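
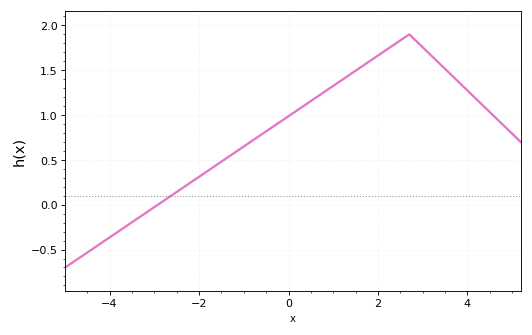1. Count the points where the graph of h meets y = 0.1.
1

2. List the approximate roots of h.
-2.92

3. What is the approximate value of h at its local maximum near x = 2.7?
1.9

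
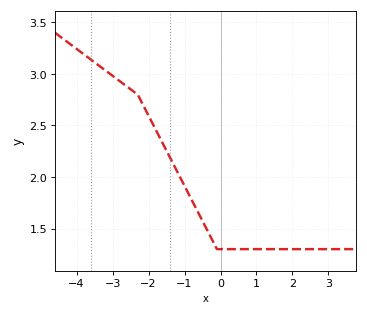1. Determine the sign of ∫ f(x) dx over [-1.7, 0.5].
positive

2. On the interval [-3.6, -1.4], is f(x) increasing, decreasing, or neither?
decreasing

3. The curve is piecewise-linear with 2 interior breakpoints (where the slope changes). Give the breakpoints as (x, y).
(-2.3, 2.8); (-0.1, 1.3)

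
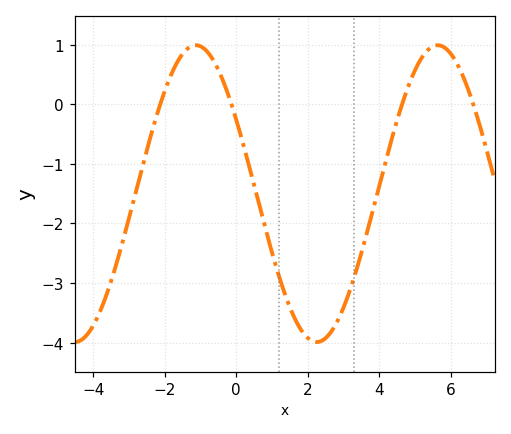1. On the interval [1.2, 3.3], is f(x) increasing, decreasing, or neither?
neither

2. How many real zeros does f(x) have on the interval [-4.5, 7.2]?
4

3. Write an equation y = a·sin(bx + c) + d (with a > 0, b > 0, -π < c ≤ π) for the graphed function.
y = 2.49sin(0.93x + 2.6) - 1.5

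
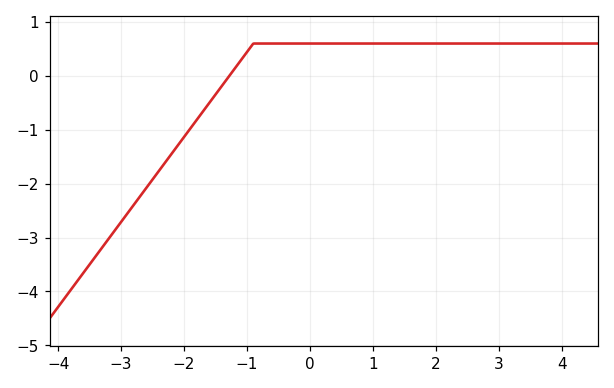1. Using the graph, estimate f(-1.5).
-0.3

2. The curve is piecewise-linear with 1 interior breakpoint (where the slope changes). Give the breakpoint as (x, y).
(-0.9, 0.6)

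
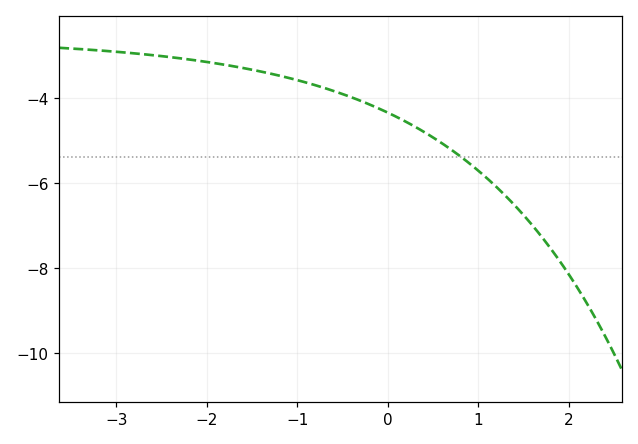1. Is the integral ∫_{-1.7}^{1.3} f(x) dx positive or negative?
negative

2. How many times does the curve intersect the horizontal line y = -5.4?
1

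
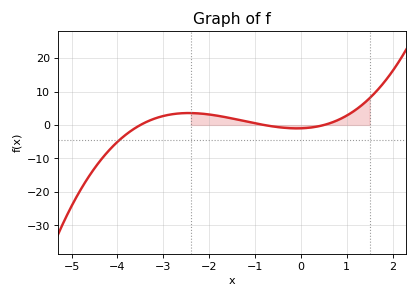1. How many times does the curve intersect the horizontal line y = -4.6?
1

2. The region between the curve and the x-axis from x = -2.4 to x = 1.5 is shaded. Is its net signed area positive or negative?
positive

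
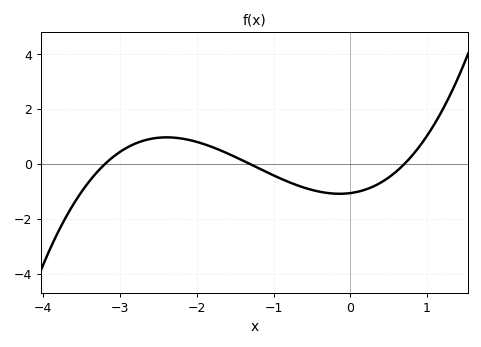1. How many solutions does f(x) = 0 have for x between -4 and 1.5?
3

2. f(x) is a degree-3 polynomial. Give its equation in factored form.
y = 0.36(x + 3.2)(x + 1.3)(x - 0.7)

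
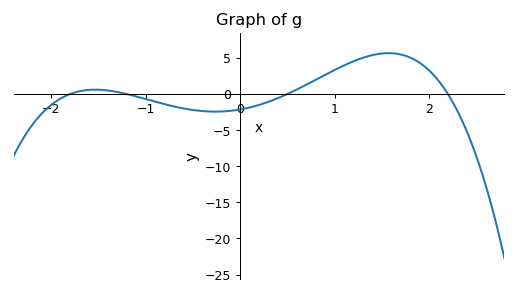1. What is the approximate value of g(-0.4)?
-2.5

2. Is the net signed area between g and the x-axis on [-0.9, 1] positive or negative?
negative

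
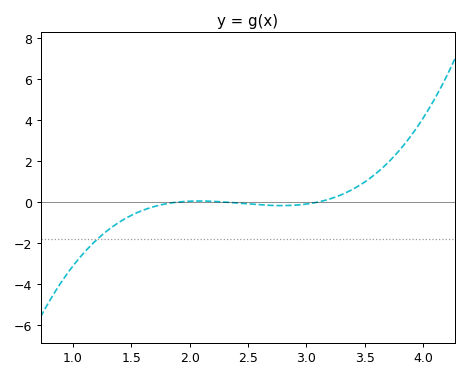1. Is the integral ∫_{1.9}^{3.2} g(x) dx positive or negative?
negative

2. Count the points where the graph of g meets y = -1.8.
1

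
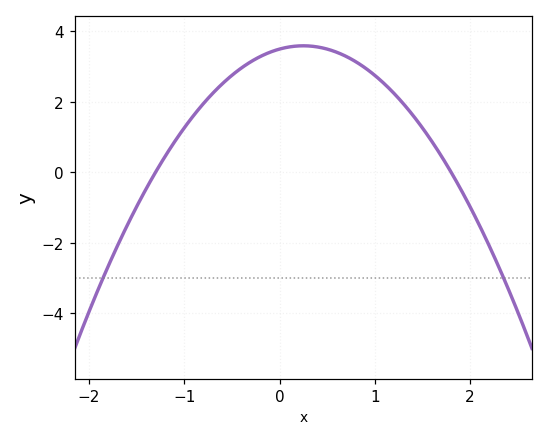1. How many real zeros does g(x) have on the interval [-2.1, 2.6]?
2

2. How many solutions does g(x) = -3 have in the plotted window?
2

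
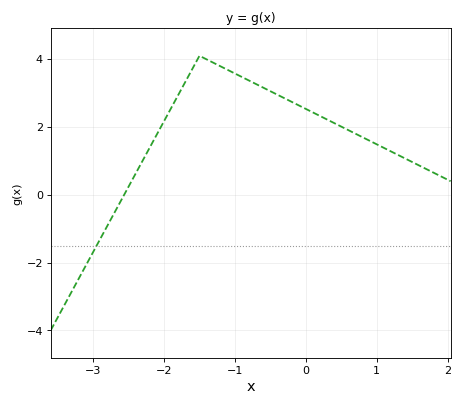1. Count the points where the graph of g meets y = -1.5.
1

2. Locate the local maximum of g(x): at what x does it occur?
-1.5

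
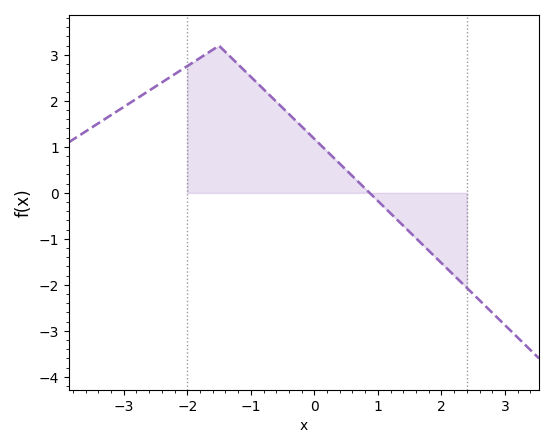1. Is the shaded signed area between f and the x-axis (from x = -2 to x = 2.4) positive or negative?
positive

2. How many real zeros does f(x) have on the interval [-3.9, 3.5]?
1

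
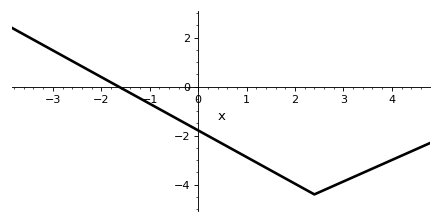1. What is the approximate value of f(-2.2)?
0.6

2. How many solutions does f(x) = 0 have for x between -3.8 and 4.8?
1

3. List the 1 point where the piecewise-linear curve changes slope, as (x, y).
(2.4, -4.4)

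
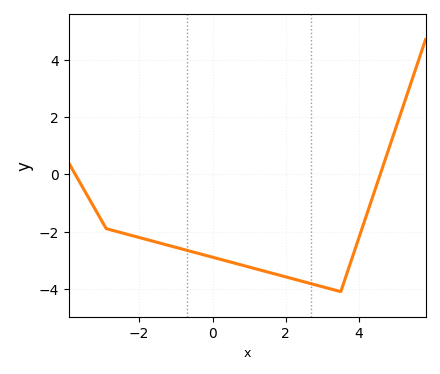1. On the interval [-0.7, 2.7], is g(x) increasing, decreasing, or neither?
decreasing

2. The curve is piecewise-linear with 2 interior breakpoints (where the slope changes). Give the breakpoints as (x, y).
(-2.9, -1.9); (3.5, -4.1)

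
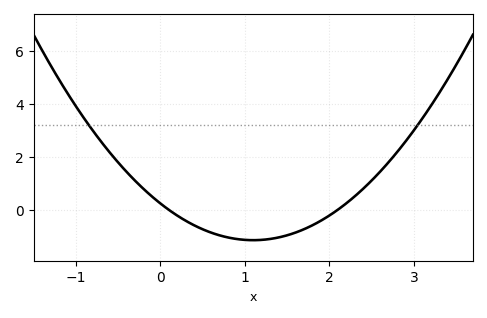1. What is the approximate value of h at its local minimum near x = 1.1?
-1.15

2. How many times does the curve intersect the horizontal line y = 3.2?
2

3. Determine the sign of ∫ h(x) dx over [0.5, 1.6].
negative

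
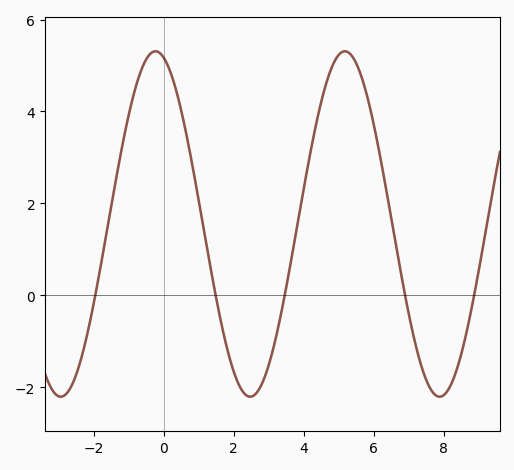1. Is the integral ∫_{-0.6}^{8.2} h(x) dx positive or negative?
positive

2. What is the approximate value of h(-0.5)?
5.2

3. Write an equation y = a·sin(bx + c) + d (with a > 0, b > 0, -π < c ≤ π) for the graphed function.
y = 3.76sin(1.2x + 1.8) + 1.55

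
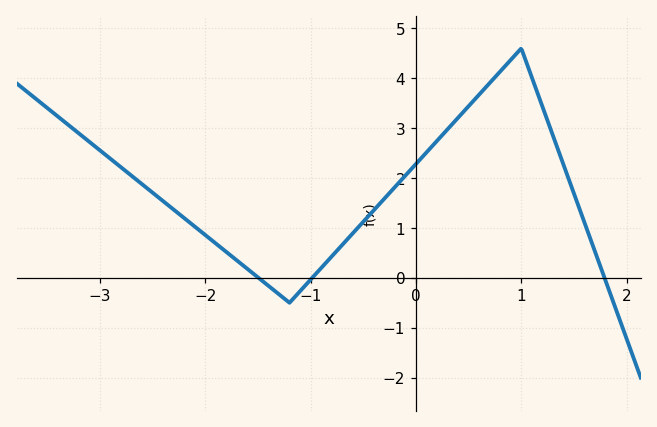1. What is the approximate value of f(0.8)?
4.14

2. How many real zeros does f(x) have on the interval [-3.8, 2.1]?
3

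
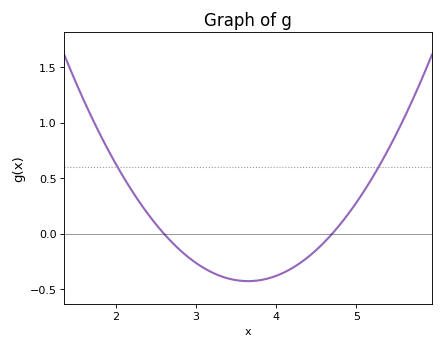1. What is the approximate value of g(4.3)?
-0.265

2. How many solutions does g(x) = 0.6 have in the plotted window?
2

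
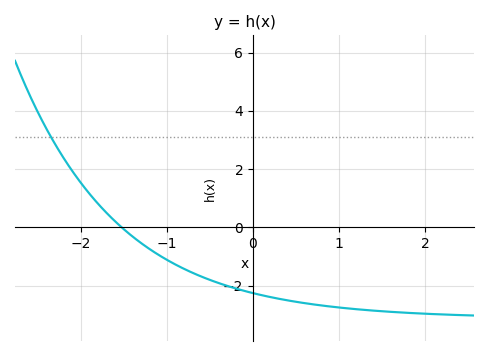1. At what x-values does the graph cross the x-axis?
-1.5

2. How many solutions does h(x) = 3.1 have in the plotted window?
1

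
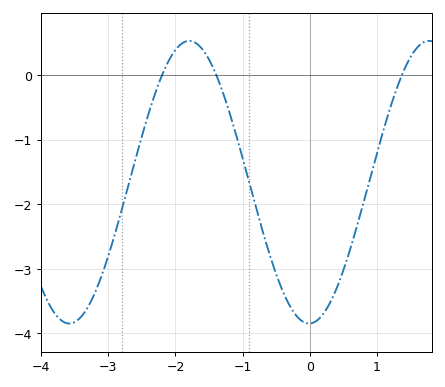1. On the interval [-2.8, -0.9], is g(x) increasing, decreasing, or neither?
neither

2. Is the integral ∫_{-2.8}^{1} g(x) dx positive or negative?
negative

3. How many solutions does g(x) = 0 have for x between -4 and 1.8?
3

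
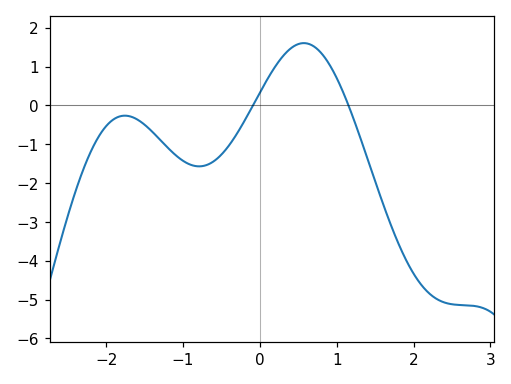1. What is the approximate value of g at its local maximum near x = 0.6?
1.6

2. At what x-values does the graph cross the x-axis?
-0.1, 1.2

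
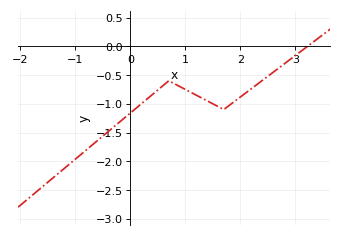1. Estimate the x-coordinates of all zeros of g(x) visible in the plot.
3.22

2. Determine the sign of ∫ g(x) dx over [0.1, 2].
negative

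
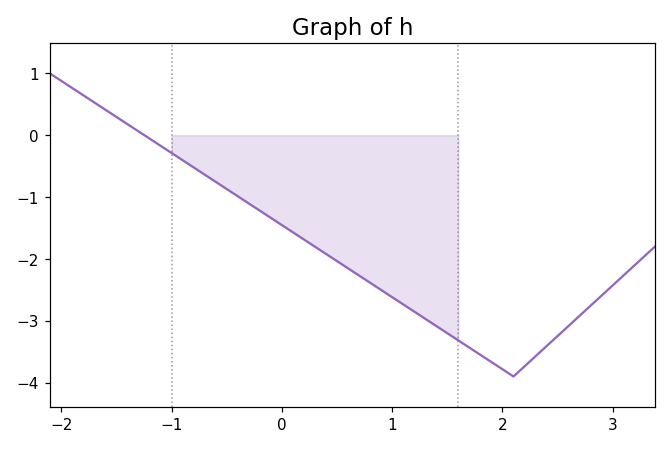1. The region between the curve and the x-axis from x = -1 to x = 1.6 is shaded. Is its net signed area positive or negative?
negative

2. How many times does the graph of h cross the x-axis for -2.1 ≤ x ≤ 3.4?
1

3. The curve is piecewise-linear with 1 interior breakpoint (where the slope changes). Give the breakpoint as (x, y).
(2.1, -3.9)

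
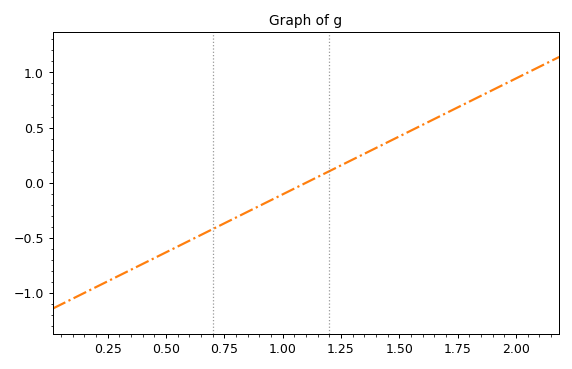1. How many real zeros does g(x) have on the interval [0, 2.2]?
1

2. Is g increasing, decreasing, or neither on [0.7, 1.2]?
increasing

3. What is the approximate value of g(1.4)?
0.315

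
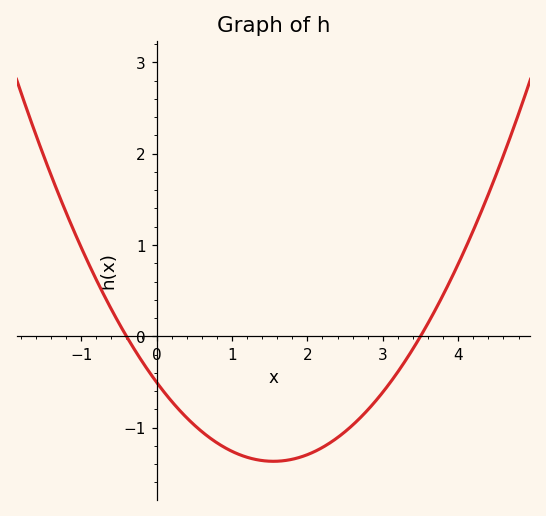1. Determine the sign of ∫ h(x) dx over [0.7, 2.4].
negative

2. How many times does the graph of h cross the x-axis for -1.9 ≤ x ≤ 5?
2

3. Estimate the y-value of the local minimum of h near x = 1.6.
-1.37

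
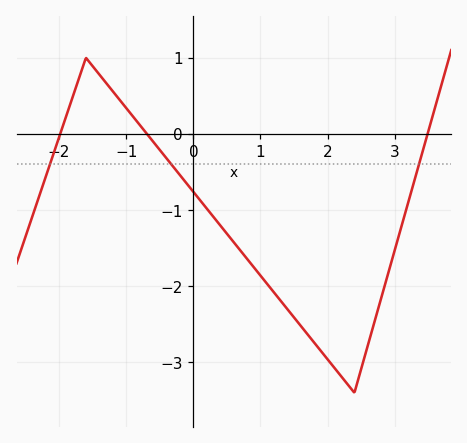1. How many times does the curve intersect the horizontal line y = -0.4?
3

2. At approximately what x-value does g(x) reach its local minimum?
2.4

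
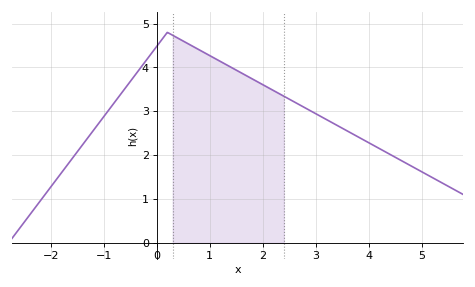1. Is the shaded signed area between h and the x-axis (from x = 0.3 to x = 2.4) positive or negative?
positive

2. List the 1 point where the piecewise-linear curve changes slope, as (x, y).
(0.2, 4.8)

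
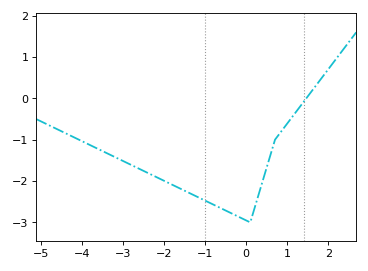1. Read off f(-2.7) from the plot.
-1.66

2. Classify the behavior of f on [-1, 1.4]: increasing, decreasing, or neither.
neither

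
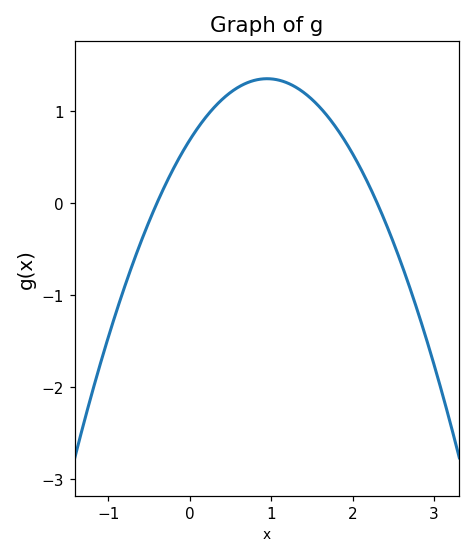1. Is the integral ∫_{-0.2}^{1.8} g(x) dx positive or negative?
positive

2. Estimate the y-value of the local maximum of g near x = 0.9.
1.35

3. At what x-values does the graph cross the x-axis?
-0.4, 2.3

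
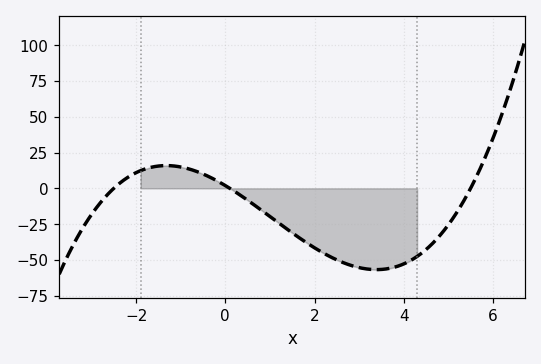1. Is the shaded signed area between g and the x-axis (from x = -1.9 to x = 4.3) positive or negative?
negative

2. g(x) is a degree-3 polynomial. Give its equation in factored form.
y = 1.39(x + 2.5)(x - 0.1)(x - 5.5)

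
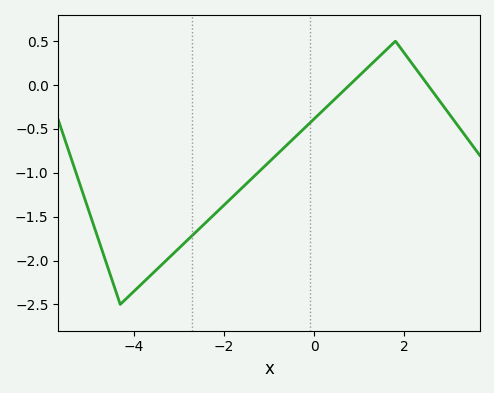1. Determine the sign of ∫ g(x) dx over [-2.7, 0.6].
negative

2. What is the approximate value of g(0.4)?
-0.189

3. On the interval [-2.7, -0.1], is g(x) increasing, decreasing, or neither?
increasing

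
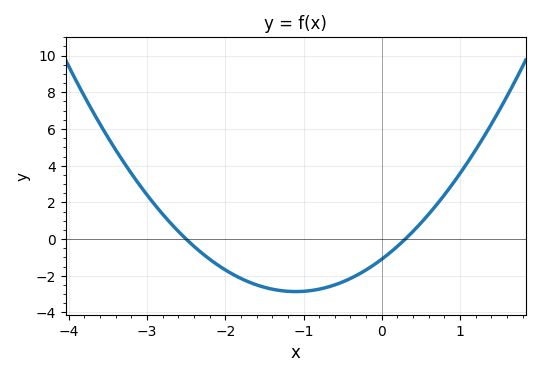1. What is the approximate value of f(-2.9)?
1.8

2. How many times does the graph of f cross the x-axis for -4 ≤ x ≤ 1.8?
2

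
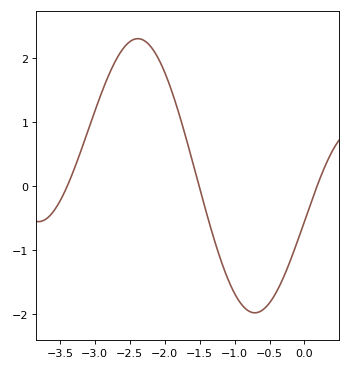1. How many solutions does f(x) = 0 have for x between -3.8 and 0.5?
3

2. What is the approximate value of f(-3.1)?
0.9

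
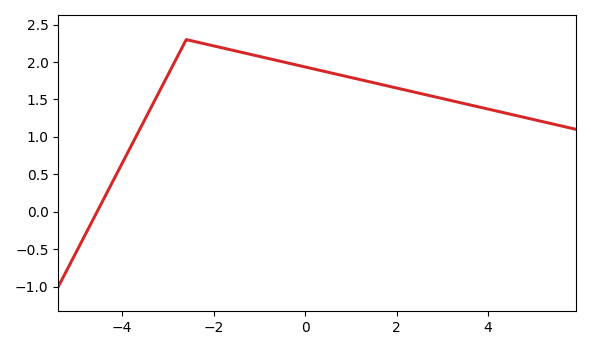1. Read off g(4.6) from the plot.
1.29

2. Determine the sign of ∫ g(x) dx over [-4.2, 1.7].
positive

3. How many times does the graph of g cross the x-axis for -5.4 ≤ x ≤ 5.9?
1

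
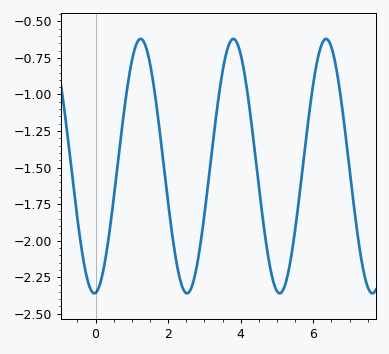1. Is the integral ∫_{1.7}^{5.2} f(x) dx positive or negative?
negative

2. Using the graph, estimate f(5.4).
-2.1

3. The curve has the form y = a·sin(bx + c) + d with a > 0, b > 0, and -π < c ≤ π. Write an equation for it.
y = 0.87sin(2.46x - 1.49) - 1.49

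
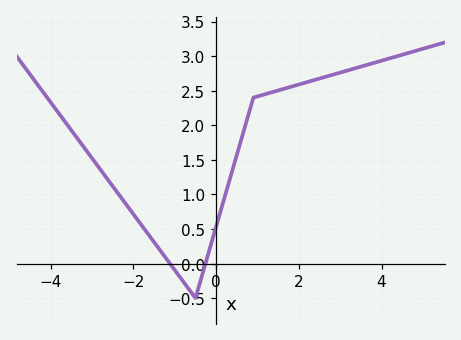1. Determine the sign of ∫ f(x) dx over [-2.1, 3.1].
positive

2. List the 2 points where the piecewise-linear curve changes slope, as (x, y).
(-0.5, -0.5); (0.9, 2.4)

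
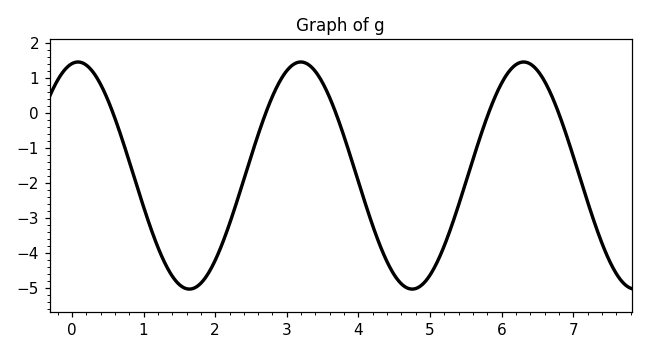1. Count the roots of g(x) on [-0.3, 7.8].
5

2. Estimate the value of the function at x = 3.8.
-0.7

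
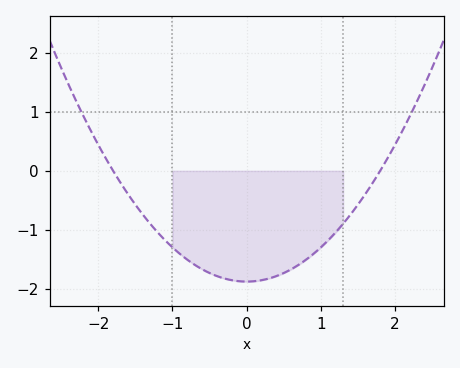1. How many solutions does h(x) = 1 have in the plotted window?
2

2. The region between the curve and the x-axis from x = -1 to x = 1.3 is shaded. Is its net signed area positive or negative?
negative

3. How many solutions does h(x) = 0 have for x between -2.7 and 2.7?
2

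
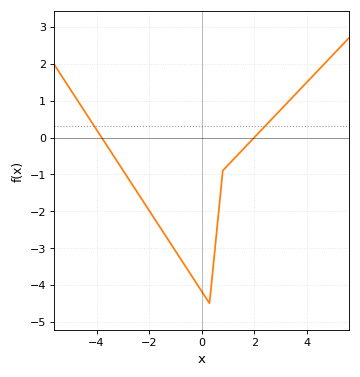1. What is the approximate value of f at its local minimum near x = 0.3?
-4.5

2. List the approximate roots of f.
-3.81, 2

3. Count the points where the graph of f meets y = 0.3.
2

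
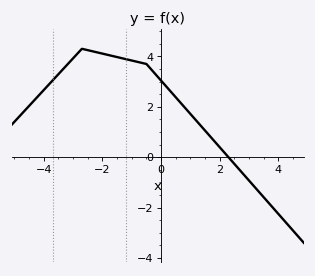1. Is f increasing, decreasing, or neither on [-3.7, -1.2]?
neither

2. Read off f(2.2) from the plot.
0.2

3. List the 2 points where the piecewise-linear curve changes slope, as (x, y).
(-2.7, 4.3); (-0.5, 3.7)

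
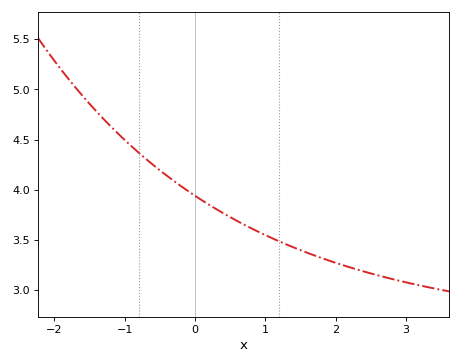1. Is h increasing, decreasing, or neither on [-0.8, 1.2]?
decreasing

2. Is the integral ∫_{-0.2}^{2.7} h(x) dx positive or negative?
positive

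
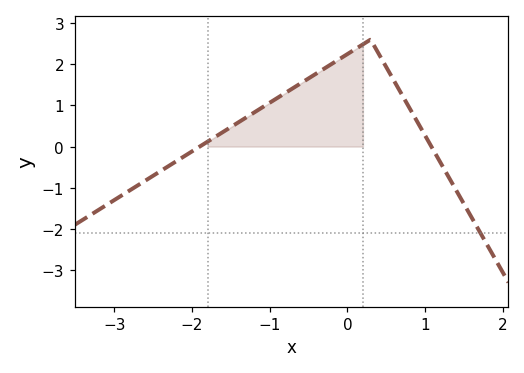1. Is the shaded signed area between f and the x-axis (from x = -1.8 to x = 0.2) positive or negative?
positive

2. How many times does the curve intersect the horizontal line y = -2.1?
1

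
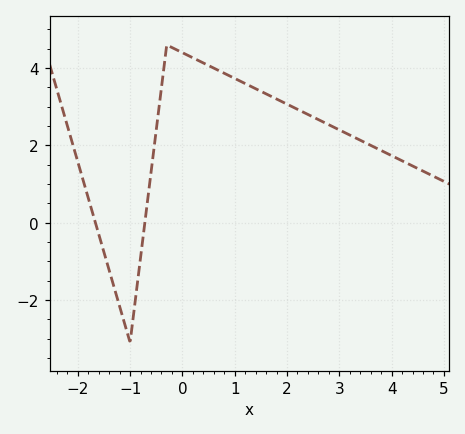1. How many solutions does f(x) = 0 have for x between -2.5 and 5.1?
2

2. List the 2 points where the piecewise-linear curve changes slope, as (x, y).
(-1, -3.1); (-0.3, 4.6)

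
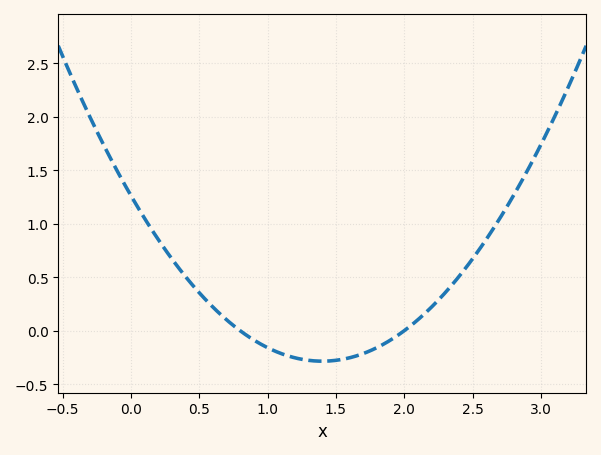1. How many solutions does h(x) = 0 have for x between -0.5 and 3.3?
2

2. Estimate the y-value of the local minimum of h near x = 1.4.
-0.284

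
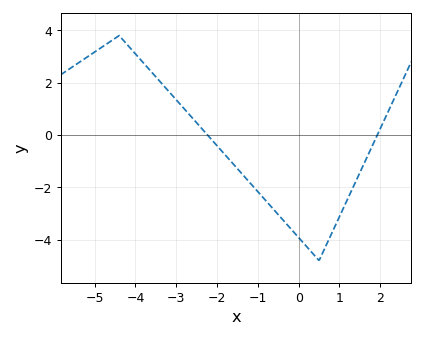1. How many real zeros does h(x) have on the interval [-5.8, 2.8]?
2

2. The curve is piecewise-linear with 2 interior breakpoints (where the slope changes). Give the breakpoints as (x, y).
(-4.4, 3.8); (0.5, -4.8)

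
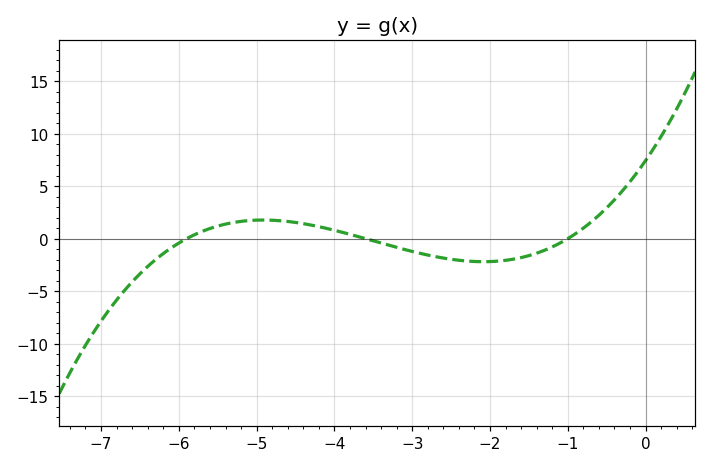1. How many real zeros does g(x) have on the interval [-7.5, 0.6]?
3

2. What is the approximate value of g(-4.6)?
1.5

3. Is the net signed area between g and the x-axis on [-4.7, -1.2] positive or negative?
negative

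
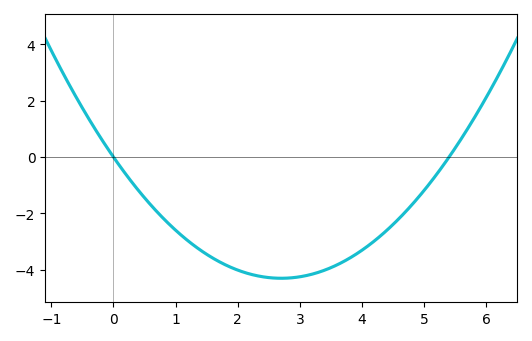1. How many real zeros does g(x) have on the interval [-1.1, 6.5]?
2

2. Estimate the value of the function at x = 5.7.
1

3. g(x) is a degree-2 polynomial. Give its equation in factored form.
y = 0.59(x - 0)(x - 5.4)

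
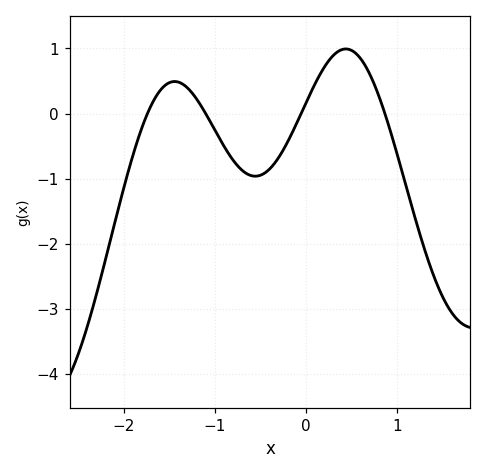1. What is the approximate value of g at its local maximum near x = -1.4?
0.493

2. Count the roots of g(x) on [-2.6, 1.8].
4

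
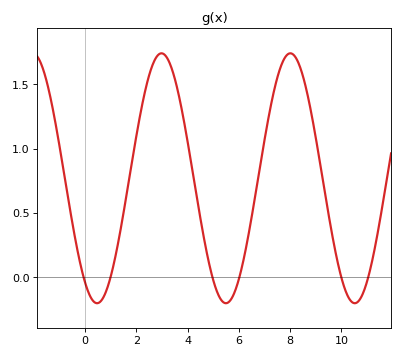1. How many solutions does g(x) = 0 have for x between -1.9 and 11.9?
6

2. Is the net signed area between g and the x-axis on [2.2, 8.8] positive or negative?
positive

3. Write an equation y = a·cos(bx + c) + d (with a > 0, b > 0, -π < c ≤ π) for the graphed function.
y = 0.97cos(1.25x + 2.56) + 0.77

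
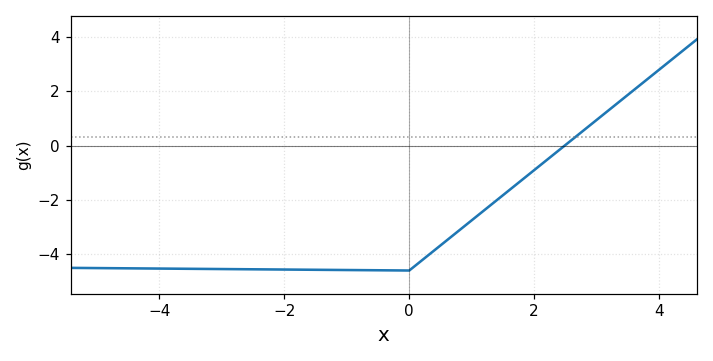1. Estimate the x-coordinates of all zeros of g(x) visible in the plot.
2.4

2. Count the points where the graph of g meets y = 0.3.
1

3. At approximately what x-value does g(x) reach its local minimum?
0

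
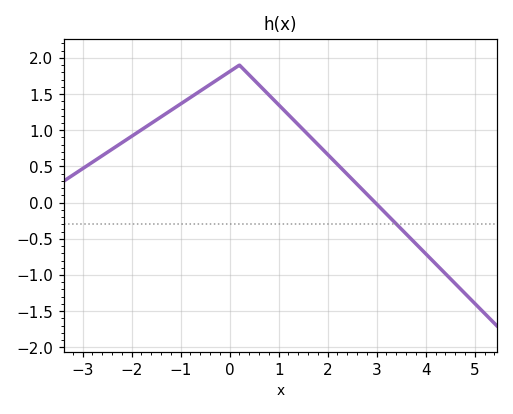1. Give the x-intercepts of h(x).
3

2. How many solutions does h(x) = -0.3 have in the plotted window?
1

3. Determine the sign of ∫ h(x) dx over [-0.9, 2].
positive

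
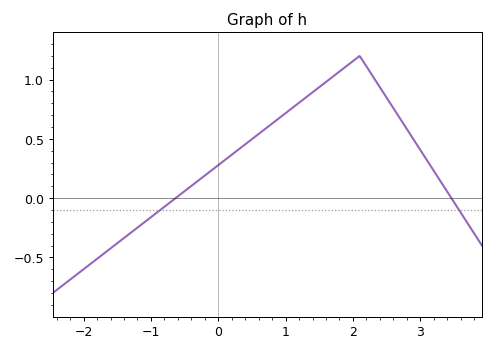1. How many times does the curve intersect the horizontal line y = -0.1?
2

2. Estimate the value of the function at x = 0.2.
0.35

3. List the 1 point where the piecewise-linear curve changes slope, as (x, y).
(2.1, 1.2)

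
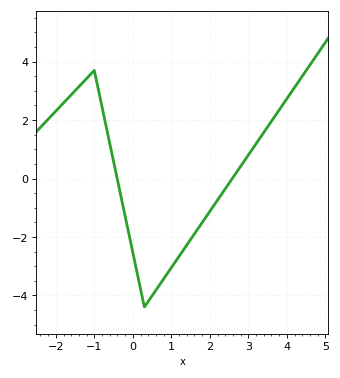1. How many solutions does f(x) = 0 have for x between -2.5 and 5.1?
2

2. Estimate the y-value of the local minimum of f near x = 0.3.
-4.4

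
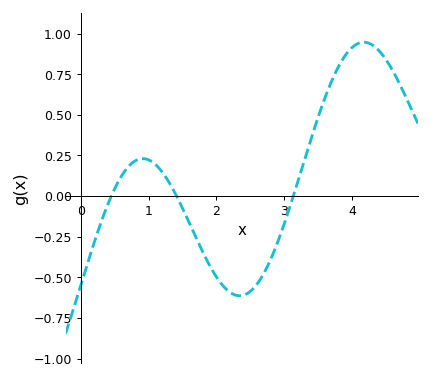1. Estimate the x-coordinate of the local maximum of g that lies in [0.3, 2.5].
0.9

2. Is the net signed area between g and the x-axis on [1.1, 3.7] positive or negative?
negative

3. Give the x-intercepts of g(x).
0.5, 1.4, 3.1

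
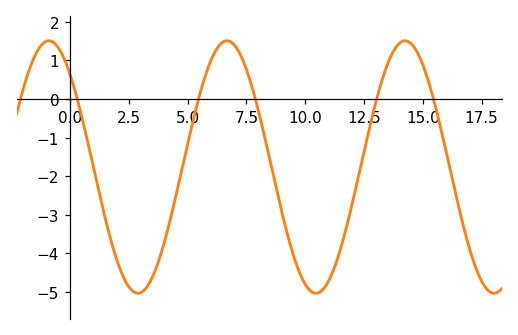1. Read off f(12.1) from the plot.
-2.4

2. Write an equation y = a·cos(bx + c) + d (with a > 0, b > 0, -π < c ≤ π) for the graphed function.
y = 3.27cos(0.83x + 0.74) - 1.76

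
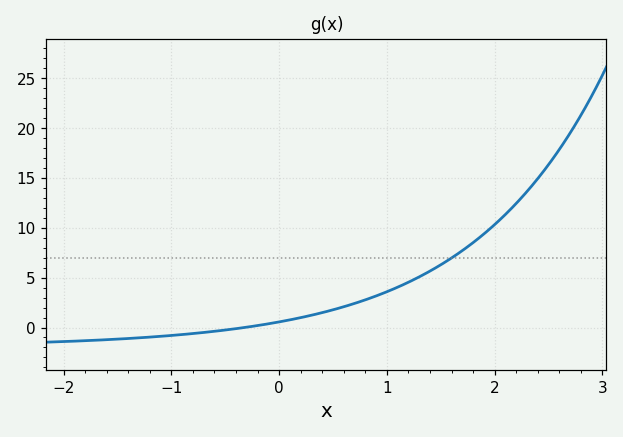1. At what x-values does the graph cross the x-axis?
-0.321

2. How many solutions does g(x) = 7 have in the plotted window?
1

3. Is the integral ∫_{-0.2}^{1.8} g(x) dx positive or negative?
positive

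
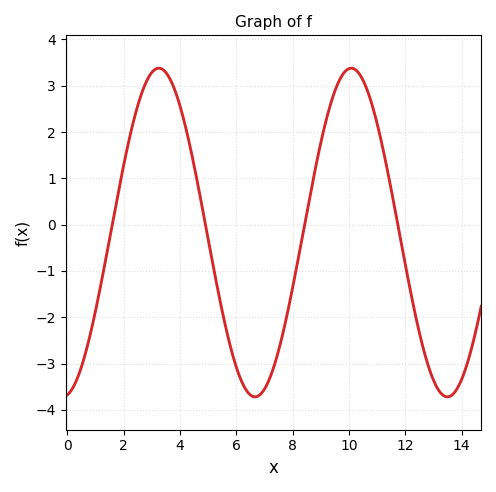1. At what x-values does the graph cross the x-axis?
1.6, 4.91, 8.43, 11.7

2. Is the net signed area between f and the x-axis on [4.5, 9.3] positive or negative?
negative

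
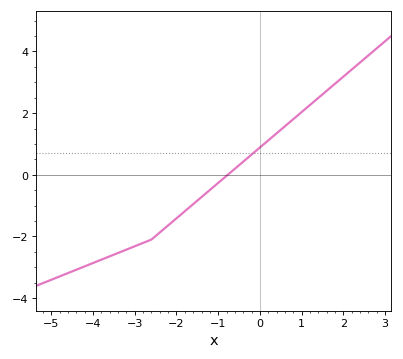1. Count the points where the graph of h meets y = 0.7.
1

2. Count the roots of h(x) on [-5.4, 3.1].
1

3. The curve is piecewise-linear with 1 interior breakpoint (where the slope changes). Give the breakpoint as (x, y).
(-2.6, -2.1)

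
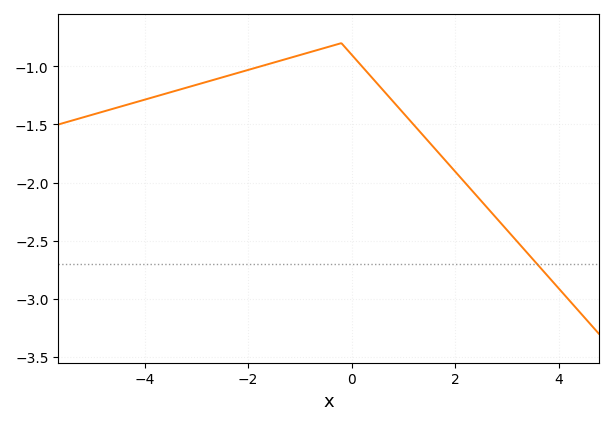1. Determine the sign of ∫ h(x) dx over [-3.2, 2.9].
negative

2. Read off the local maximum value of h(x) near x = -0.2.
-0.8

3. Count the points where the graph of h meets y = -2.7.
1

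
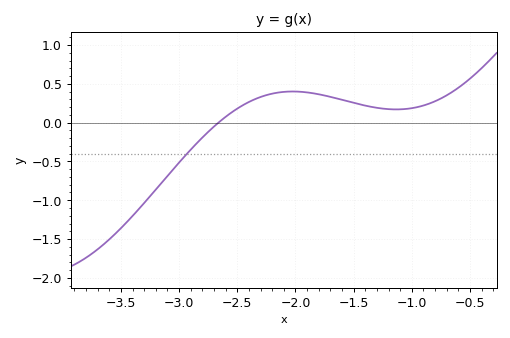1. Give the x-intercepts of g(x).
-2.65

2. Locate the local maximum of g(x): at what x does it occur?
-2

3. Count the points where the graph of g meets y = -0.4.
1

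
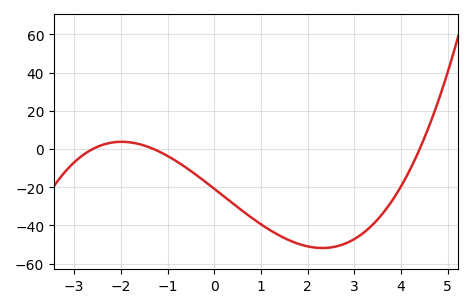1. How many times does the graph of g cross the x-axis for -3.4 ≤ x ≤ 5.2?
3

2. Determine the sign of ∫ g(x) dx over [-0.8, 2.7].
negative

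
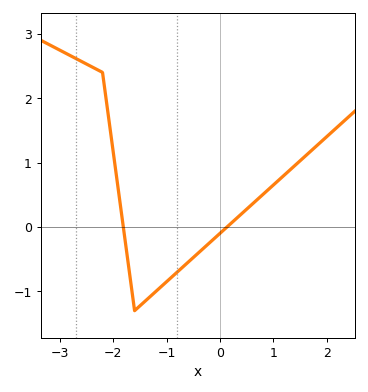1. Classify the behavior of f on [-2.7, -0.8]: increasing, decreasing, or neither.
neither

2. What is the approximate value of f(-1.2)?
-1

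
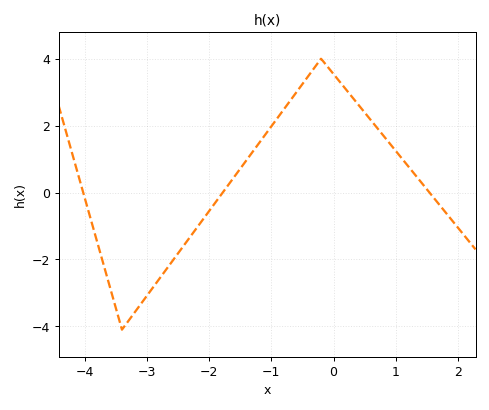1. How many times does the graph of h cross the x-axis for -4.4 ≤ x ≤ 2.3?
3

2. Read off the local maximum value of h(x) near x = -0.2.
4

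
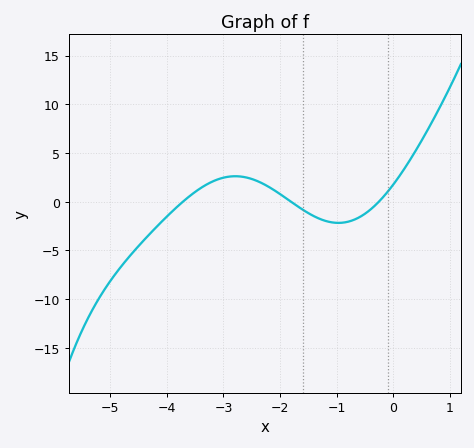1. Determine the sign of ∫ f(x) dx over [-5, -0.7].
negative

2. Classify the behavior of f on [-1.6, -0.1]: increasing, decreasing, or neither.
neither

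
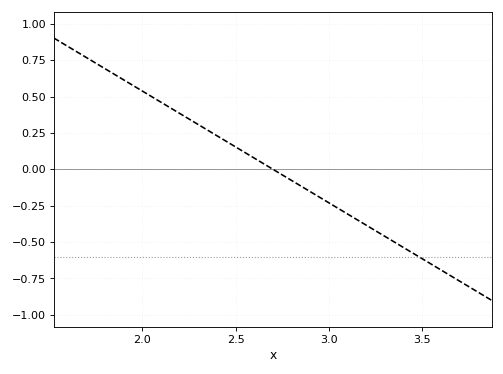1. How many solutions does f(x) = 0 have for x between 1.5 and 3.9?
1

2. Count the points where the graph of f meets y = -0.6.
1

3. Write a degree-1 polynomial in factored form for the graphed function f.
y = -0.77(x - 2.7)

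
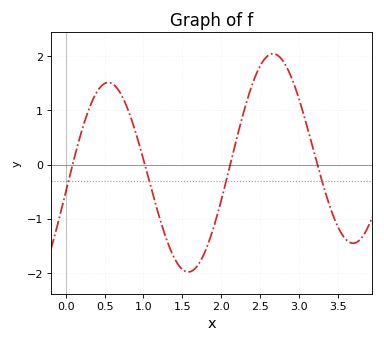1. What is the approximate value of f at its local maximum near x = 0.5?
1.51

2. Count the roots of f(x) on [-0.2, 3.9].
4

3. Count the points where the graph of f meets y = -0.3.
4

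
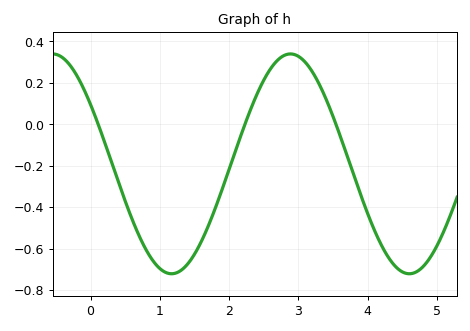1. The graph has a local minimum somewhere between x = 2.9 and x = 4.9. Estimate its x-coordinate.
4.6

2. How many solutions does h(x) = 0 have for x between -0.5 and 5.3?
3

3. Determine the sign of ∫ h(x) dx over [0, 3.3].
negative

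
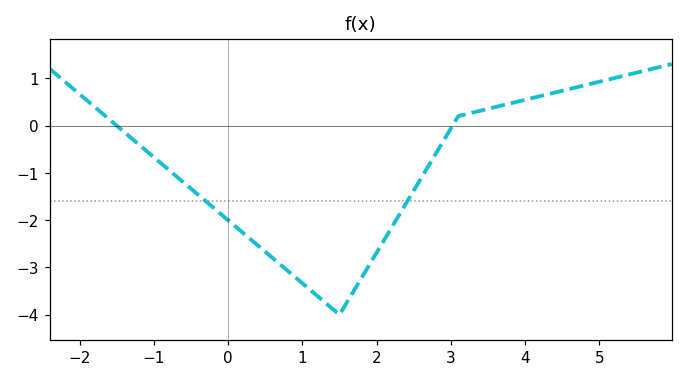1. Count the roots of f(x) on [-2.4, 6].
2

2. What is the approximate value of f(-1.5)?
-0.005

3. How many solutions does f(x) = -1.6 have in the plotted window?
2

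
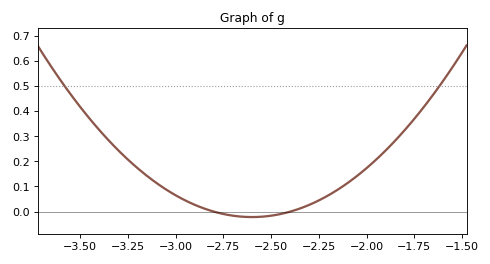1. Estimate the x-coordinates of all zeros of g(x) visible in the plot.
-2.8, -2.4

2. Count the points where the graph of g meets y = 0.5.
2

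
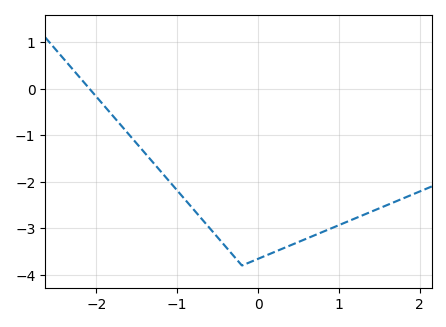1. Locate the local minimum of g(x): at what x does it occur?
-0.2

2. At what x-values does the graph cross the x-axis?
-2.1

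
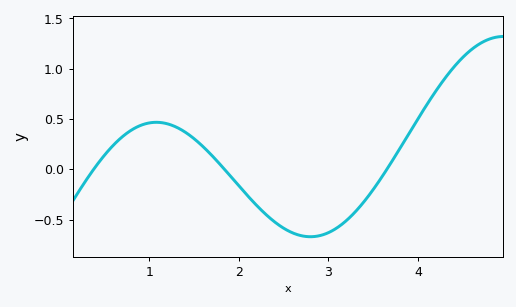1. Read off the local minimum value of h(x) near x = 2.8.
-0.67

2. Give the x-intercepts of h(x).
0.38, 1.84, 3.65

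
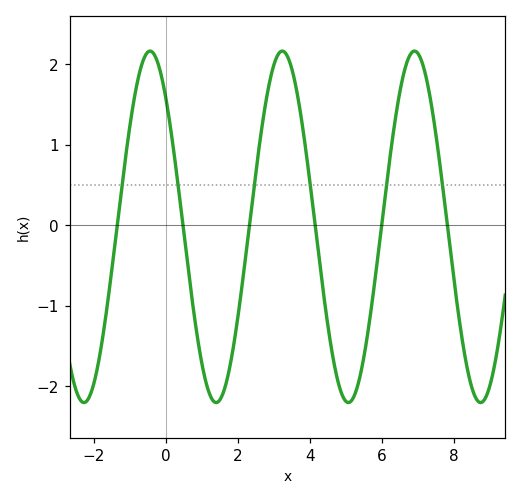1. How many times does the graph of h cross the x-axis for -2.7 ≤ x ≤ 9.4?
6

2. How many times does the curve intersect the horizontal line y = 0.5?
6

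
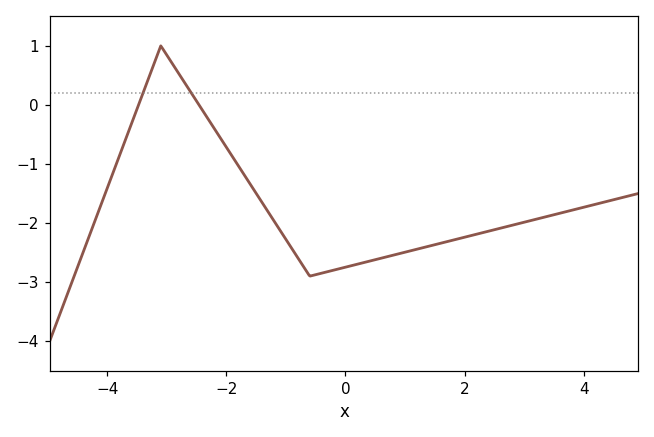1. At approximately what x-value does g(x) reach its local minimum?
-0.6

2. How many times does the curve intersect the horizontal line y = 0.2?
2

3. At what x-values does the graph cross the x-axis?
-3.4, -2.4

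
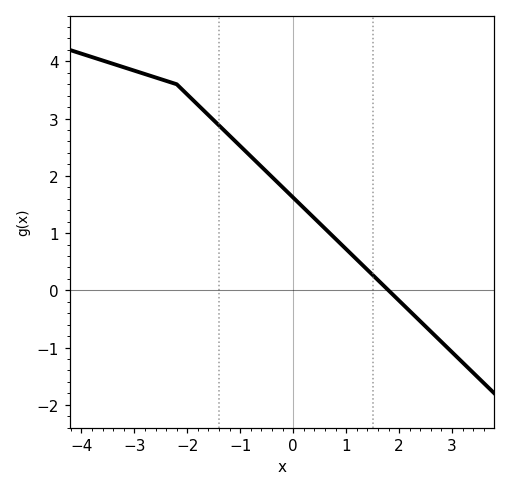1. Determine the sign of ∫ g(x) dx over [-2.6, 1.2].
positive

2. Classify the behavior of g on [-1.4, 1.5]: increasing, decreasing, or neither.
decreasing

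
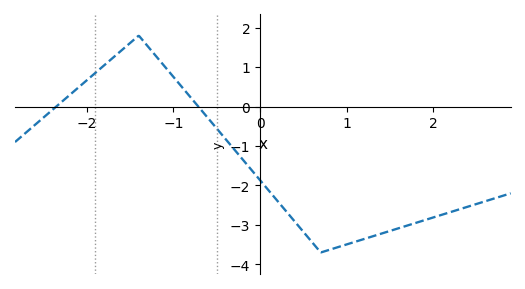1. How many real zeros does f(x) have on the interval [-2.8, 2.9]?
2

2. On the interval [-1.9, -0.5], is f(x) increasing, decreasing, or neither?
neither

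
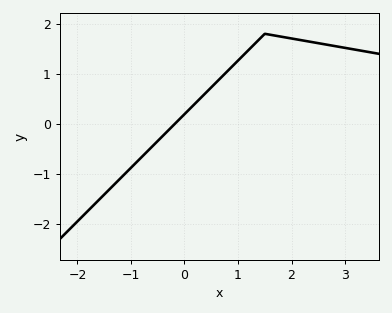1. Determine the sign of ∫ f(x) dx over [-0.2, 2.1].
positive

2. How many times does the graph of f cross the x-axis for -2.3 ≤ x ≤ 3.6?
1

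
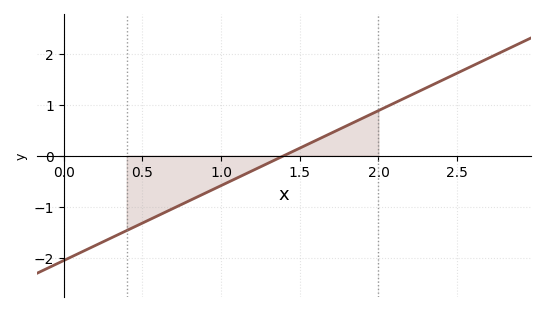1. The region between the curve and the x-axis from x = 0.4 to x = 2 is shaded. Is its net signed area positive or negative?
negative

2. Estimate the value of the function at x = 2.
0.9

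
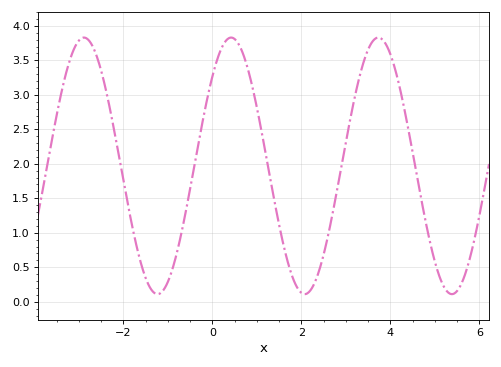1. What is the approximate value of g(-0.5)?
1.64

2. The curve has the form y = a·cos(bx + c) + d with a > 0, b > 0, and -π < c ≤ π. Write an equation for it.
y = 1.86cos(1.9x - 0.802) + 1.97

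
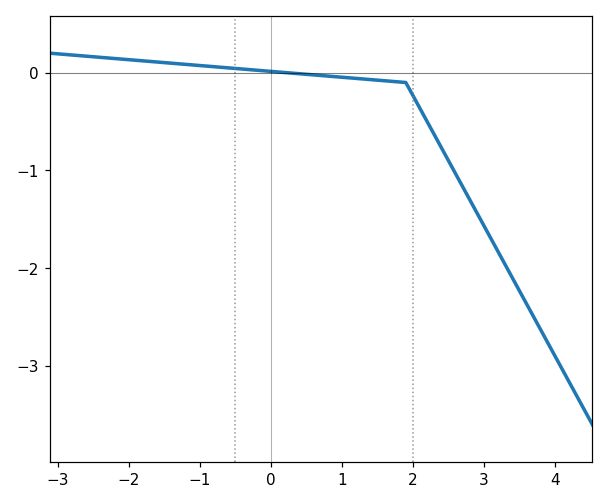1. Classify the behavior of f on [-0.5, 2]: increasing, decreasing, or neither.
decreasing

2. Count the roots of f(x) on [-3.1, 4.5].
1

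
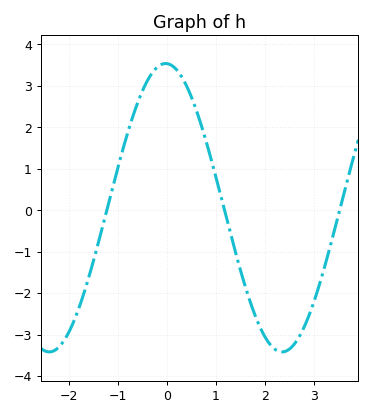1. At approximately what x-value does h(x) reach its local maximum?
0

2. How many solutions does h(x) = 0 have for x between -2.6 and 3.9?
3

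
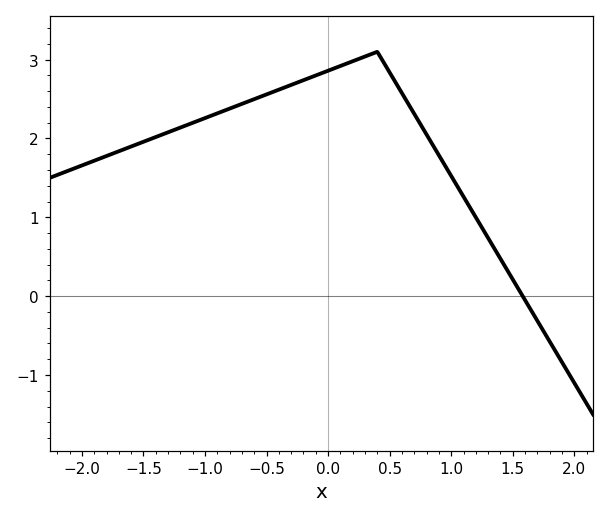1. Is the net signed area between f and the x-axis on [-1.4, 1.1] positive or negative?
positive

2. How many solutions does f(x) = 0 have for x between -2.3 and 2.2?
1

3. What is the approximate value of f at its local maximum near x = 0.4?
3.1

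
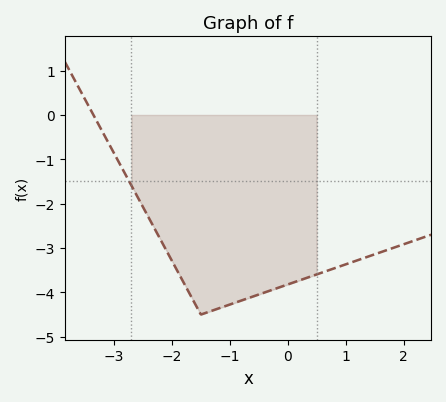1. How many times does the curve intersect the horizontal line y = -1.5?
1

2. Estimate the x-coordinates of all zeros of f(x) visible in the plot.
-3.4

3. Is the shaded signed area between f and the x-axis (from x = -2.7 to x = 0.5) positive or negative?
negative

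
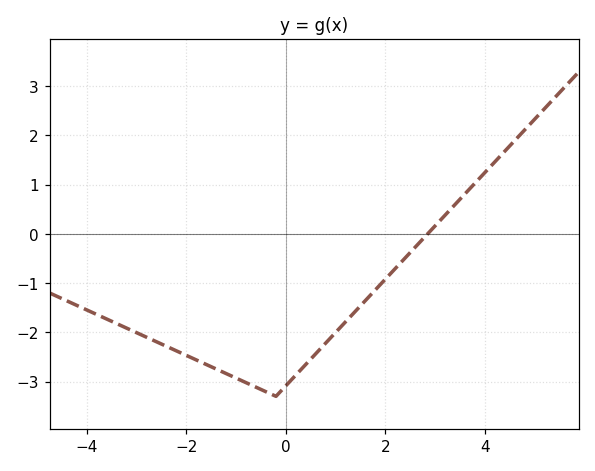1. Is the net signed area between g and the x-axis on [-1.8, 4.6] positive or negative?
negative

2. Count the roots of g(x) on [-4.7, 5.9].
1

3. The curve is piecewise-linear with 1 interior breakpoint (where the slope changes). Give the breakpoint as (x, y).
(-0.2, -3.3)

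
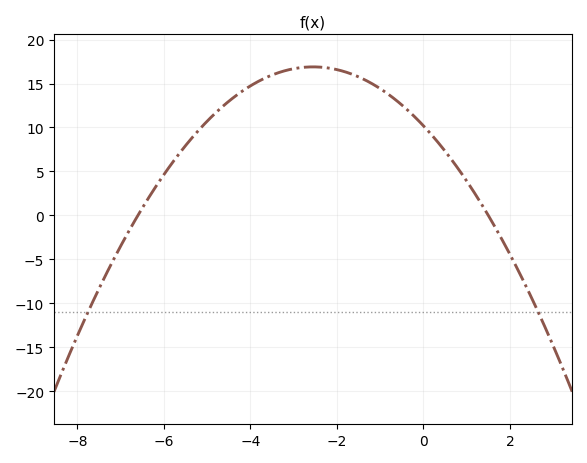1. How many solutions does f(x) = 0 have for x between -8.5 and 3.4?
2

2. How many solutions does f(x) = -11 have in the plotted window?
2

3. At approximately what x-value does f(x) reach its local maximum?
-2.55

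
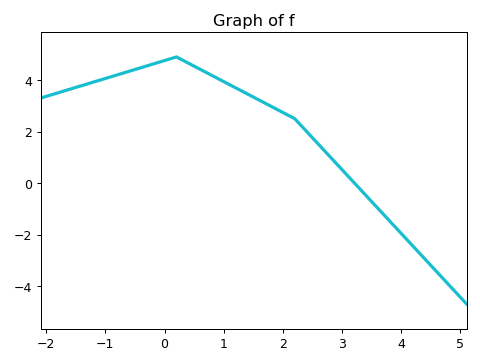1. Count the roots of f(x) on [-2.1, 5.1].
1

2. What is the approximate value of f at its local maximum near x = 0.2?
4.8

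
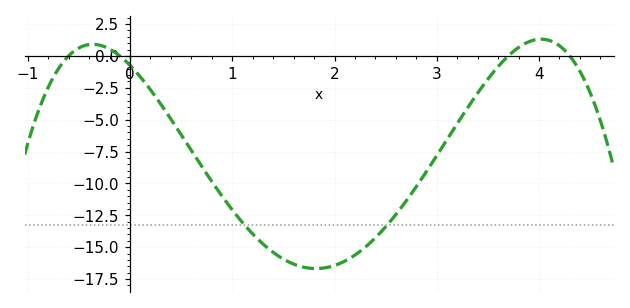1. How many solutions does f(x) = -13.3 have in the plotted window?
2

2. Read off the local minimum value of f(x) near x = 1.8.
-16.5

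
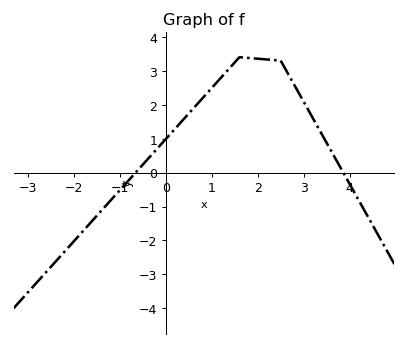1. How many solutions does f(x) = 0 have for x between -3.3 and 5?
2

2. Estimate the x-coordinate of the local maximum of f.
1.6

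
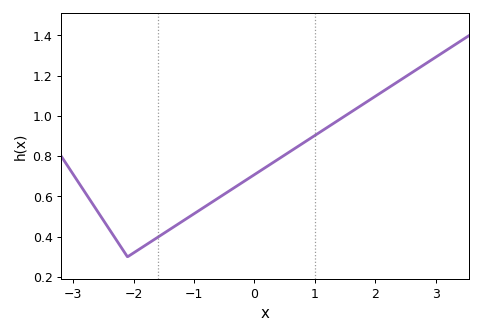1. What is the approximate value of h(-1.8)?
0.36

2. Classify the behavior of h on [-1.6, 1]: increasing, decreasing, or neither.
increasing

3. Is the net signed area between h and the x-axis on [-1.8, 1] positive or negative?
positive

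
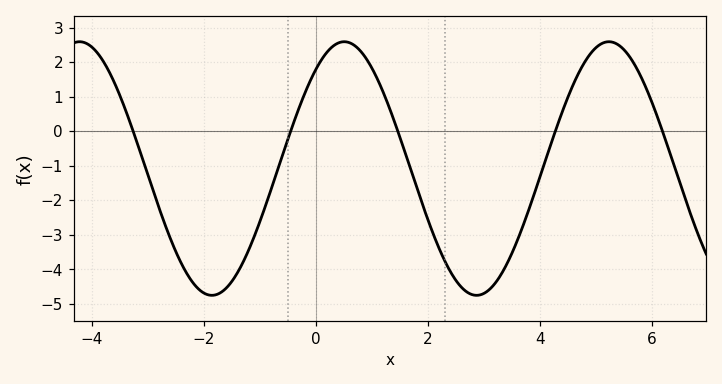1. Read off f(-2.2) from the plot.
-4.38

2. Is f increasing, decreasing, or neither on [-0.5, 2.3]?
neither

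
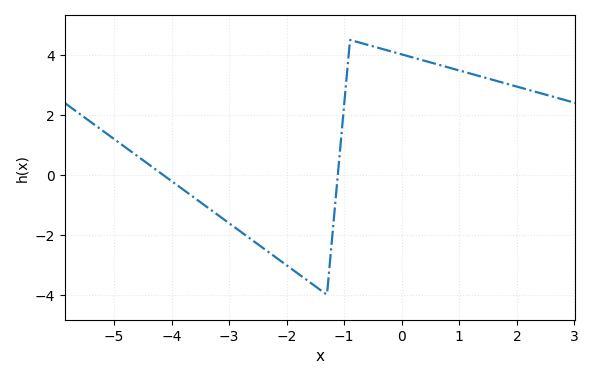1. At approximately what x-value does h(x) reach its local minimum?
-1.4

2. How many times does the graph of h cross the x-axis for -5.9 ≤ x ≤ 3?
2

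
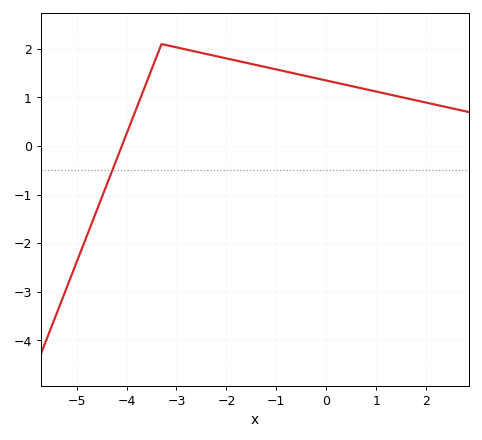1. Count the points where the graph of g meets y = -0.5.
1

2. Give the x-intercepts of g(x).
-4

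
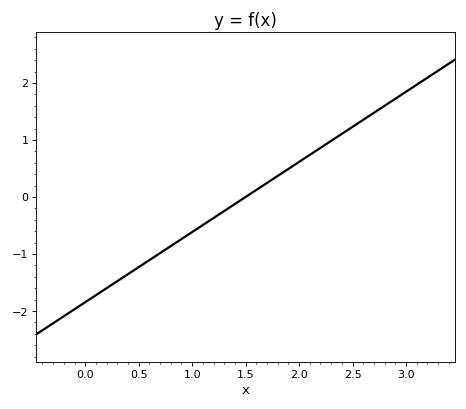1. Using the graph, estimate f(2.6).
1.35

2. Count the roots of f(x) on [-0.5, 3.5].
1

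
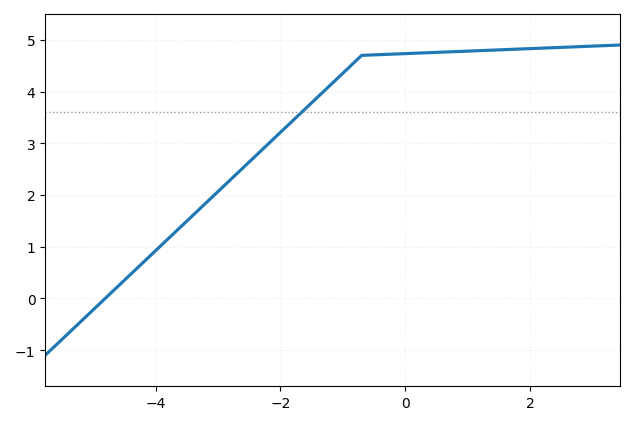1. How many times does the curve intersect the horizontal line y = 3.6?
1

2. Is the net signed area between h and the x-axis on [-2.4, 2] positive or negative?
positive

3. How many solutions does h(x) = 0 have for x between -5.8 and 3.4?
1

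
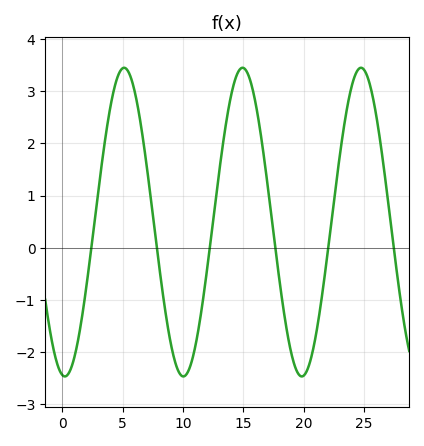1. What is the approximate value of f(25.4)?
3.19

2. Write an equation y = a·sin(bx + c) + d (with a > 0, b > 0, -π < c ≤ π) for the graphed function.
y = 2.96sin(0.64x - 1.7) + 0.49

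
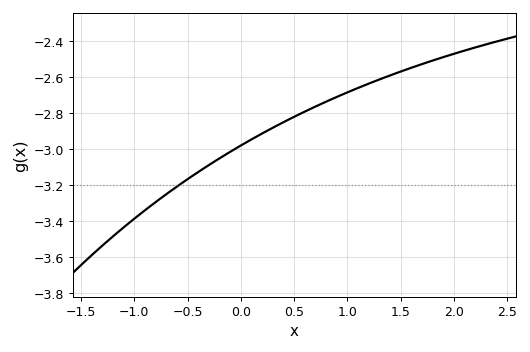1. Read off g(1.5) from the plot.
-2.57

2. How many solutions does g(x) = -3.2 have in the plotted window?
1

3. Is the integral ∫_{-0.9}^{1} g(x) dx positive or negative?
negative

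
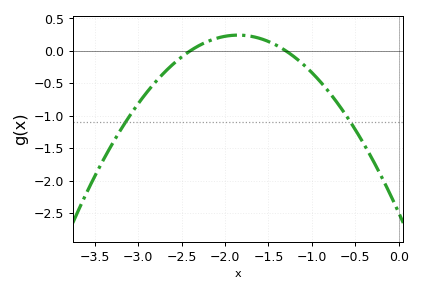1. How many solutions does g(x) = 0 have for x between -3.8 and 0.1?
2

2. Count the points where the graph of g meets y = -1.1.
2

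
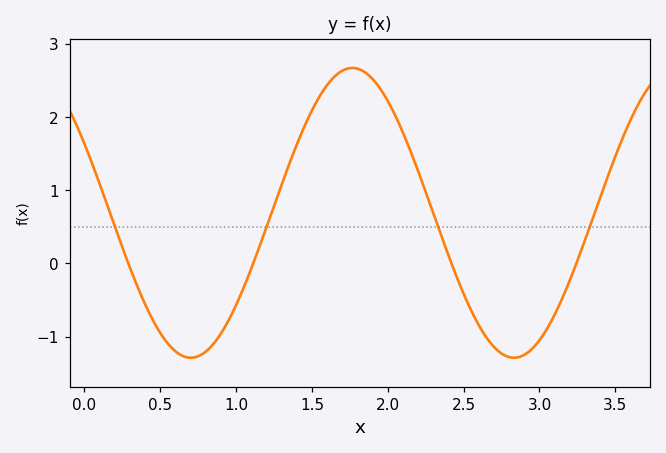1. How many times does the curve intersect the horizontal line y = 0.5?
4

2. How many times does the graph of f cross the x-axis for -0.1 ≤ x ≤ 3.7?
4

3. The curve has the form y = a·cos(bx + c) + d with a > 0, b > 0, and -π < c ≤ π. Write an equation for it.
y = 1.98cos(2.95x + 1.07) + 0.69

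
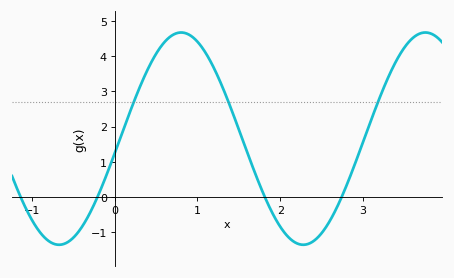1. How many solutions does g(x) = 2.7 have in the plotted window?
3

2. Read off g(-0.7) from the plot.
-1.34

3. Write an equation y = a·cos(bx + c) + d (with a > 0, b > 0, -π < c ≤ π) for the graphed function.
y = 3.01cos(2.13x - 1.71) + 1.66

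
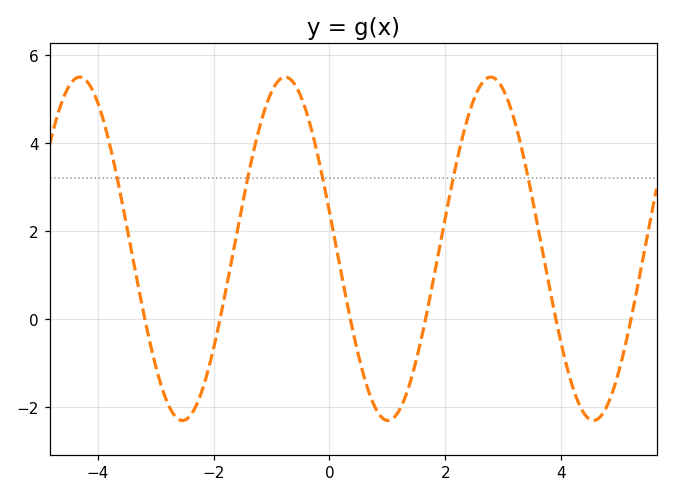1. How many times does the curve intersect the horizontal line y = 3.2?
5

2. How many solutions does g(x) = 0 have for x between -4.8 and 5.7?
6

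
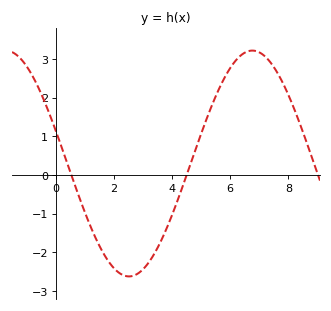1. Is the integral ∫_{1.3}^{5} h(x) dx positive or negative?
negative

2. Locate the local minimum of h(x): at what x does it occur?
2.52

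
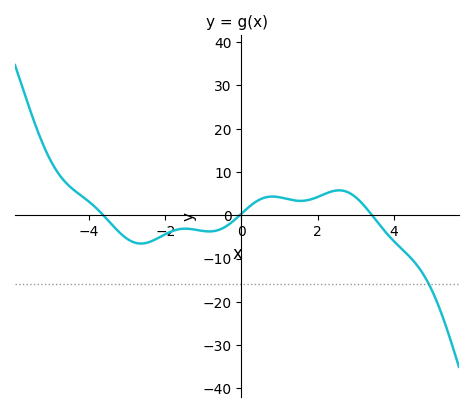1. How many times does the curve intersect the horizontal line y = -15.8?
1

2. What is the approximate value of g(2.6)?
6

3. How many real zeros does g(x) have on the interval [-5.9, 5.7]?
3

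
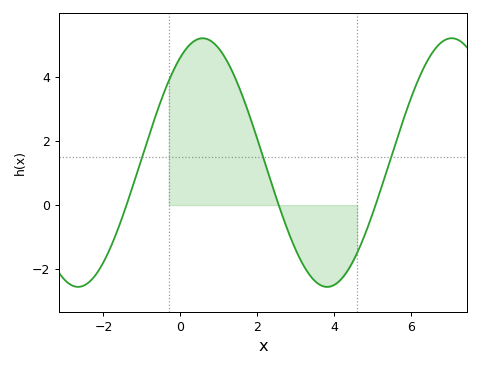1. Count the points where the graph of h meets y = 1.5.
3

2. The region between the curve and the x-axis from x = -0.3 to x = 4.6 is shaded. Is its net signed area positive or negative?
positive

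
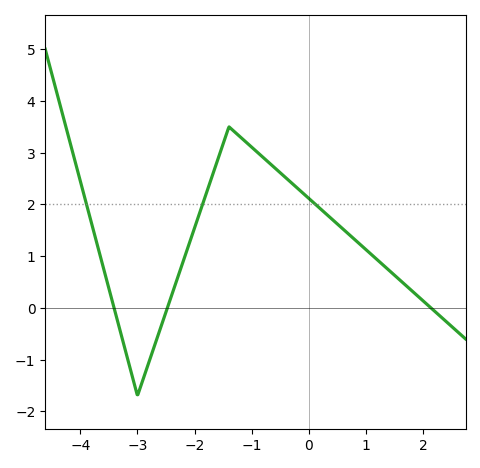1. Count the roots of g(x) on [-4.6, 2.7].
3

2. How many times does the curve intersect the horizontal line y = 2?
3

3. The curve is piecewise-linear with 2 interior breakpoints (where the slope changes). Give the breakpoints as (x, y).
(-3, -1.7); (-1.4, 3.5)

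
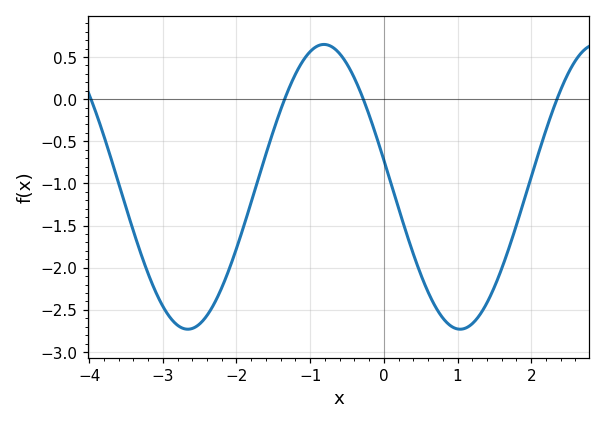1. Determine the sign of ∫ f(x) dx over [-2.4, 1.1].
negative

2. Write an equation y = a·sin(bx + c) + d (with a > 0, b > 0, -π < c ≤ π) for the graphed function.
y = 1.69sin(1.7x + 3) - 1.04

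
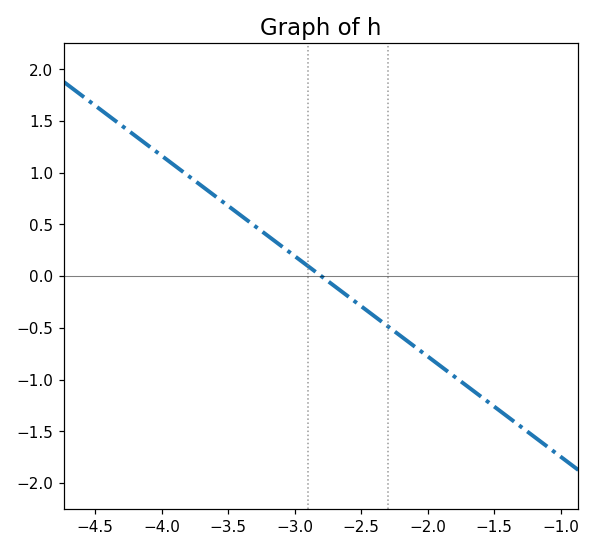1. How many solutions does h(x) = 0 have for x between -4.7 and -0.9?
1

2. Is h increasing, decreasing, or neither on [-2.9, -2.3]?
decreasing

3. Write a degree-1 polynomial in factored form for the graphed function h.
y = -0.97(x + 2.8)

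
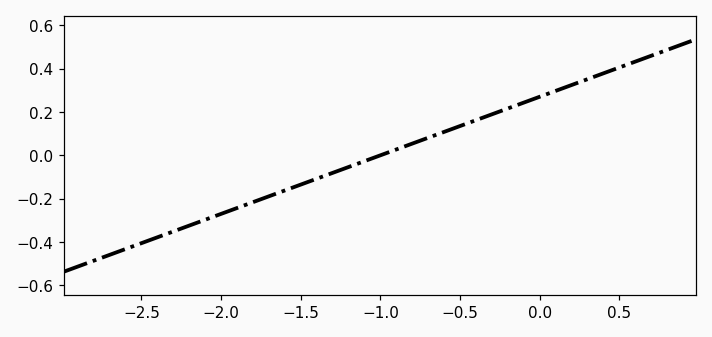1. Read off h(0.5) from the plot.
0.4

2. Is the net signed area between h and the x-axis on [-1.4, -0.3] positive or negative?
positive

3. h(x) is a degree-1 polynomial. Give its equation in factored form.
y = 0.27(x + 1)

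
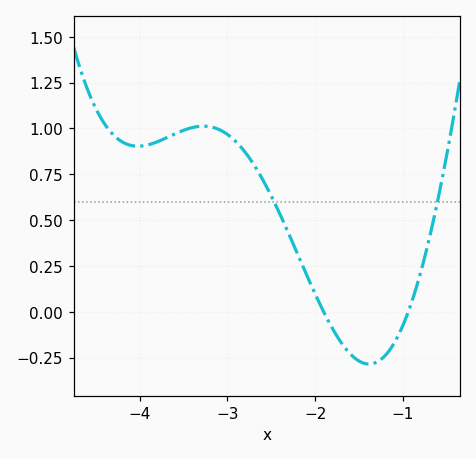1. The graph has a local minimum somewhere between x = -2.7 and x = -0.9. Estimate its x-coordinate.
-1.4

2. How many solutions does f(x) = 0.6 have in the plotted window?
2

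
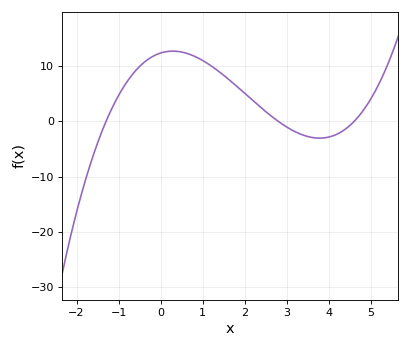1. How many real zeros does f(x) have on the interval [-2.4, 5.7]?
3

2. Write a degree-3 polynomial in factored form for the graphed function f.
y = 0.74(x + 1.3)(x - 2.8)(x - 4.6)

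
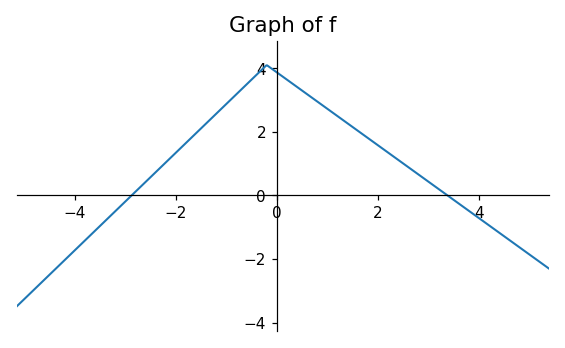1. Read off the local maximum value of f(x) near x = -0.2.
4.1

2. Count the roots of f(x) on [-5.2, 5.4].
2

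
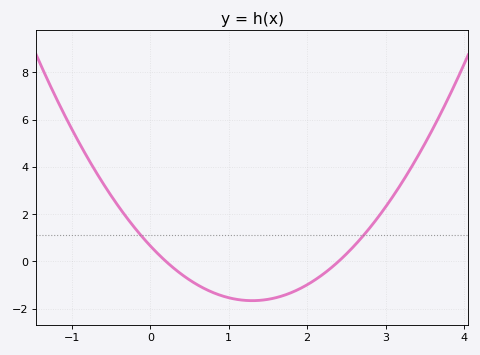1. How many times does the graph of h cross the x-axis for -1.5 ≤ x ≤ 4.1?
2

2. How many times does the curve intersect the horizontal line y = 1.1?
2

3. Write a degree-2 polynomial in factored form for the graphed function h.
y = 1.37(x - 0.2)(x - 2.4)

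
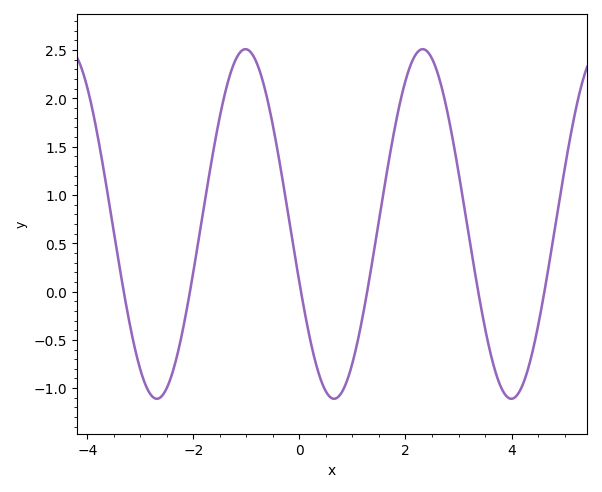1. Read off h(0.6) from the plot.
-1.1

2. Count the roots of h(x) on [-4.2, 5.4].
6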